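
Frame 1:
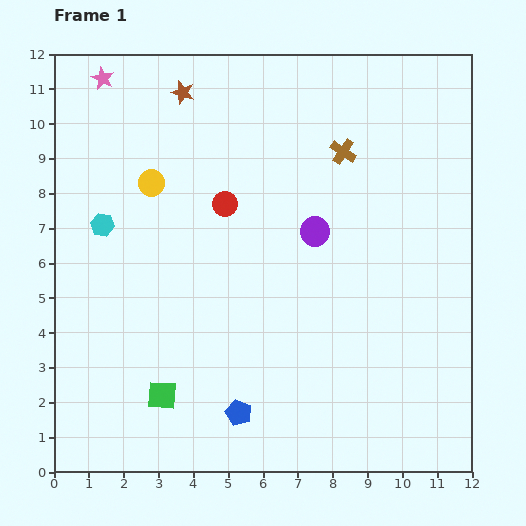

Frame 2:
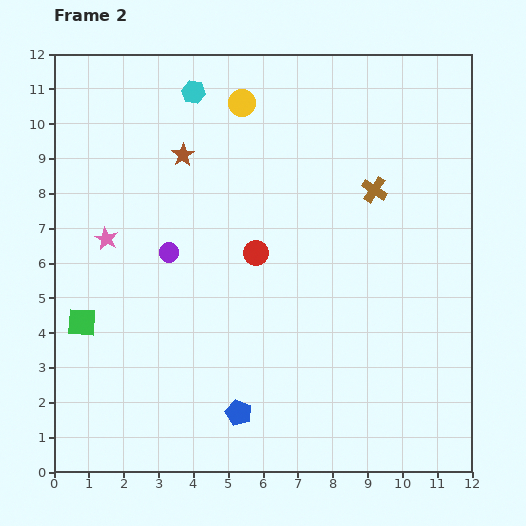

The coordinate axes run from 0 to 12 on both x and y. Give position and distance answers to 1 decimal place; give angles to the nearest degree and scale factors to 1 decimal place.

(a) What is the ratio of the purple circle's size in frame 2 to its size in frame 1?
0.7×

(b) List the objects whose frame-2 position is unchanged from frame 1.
the blue pentagon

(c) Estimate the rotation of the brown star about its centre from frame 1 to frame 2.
22° clockwise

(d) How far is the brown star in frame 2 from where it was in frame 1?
1.8

The brown star moved from (3.7, 10.9) to (3.7, 9.1), a distance of √(0.0² + 1.8²) ≈ 1.8.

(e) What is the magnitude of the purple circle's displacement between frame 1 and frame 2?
4.2

The purple circle moved from (7.5, 6.9) to (3.3, 6.3), a distance of √(4.2² + 0.6²) ≈ 4.2.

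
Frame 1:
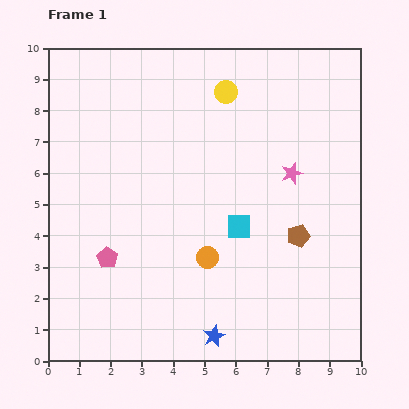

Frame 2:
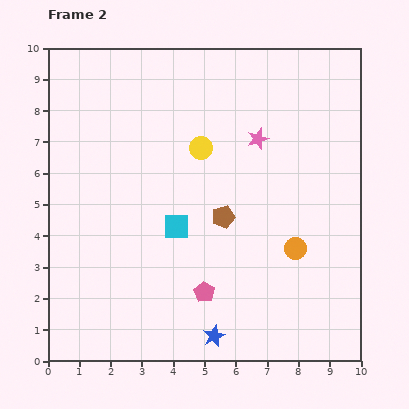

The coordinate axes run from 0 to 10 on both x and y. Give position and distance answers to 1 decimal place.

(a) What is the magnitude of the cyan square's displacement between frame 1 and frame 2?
2.0

The cyan square moved from (6.1, 4.3) to (4.1, 4.3), a distance of √(2.0² + 0.0²) ≈ 2.0.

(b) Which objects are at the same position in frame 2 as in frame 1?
the blue star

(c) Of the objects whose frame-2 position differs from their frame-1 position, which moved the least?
the pink star

(moved 1.6)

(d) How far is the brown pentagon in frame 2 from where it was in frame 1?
2.5

The brown pentagon moved from (8.0, 4.0) to (5.6, 4.6), a distance of √(2.4² + 0.6²) ≈ 2.5.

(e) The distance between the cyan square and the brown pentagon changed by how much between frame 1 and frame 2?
-0.4

Distance in frame 1: 1.9. Distance in frame 2: 1.5.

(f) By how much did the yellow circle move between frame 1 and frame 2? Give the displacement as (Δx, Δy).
(-0.8, -1.8)

The yellow circle was at (5.7, 8.6) in frame 1 and (4.9, 6.8) in frame 2.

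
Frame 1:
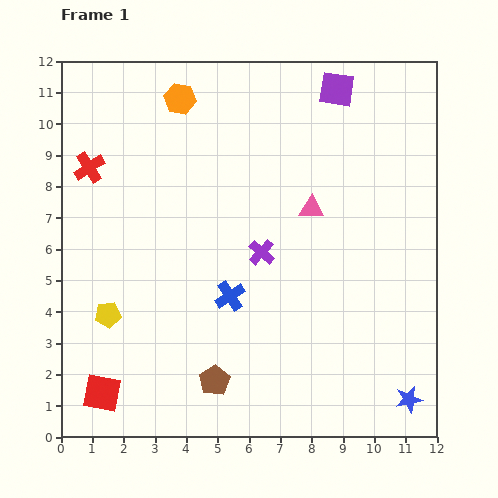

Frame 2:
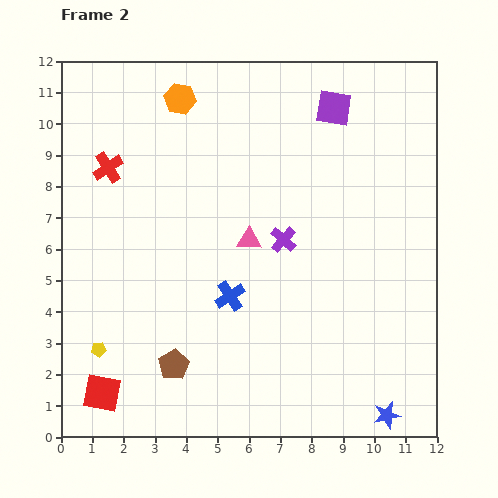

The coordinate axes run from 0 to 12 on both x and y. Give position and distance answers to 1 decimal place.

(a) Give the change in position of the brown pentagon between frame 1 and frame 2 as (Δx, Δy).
(-1.3, 0.5)

The brown pentagon was at (4.9, 1.8) in frame 1 and (3.6, 2.3) in frame 2.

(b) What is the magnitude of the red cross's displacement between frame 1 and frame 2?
0.6

The red cross moved from (0.9, 8.6) to (1.5, 8.6), a distance of √(0.6² + 0.0²) ≈ 0.6.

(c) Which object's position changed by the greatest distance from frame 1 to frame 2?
the pink triangle

(moved 2.2; next 1.4)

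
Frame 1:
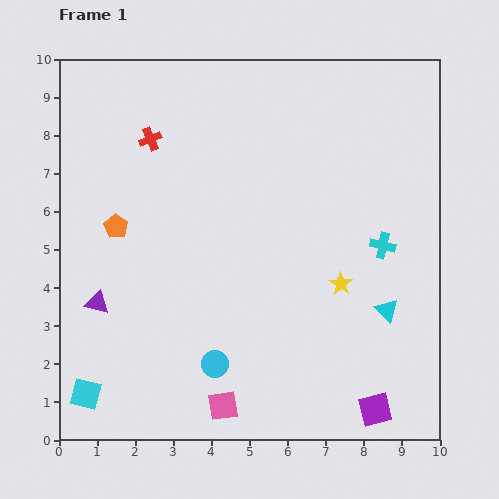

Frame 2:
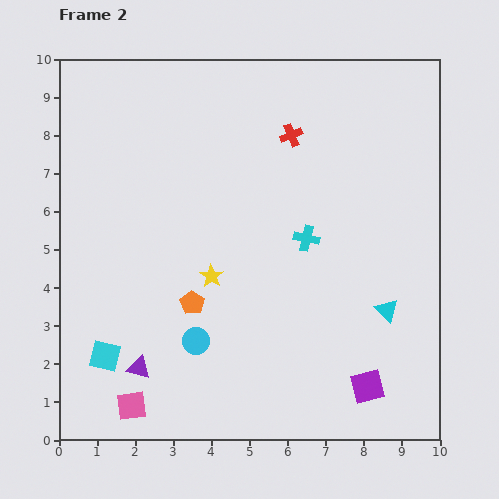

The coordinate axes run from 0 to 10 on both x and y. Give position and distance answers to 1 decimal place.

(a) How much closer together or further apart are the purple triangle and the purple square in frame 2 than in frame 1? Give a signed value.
-1.8

Distance in frame 1: 7.8. Distance in frame 2: 6.0.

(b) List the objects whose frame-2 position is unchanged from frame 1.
the cyan triangle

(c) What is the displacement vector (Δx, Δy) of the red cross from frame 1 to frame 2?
(3.7, 0.1)

The red cross was at (2.4, 7.9) in frame 1 and (6.1, 8.0) in frame 2.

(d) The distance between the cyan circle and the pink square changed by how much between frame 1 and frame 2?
+1.3

Distance in frame 1: 1.1. Distance in frame 2: 2.4.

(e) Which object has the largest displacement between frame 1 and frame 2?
the red cross

(moved 3.7; next 3.4)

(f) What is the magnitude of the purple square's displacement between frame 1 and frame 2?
0.6

The purple square moved from (8.3, 0.8) to (8.1, 1.4), a distance of √(0.2² + 0.6²) ≈ 0.6.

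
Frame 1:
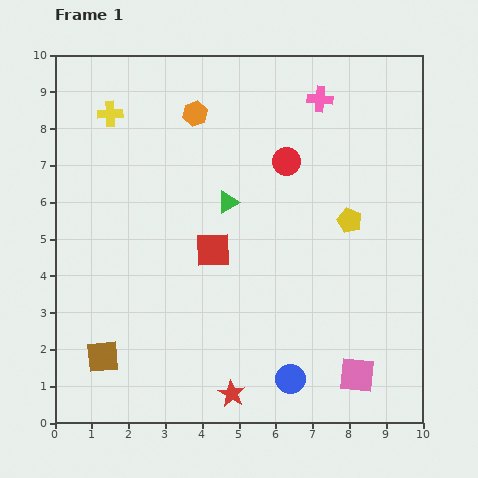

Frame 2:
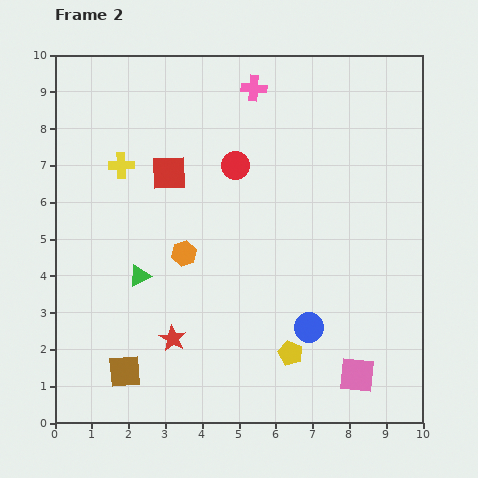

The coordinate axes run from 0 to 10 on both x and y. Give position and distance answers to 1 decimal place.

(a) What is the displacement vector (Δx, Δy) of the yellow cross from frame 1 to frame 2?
(0.3, -1.4)

The yellow cross was at (1.5, 8.4) in frame 1 and (1.8, 7.0) in frame 2.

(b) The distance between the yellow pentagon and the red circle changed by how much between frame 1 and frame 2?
+3.0

Distance in frame 1: 2.3. Distance in frame 2: 5.3.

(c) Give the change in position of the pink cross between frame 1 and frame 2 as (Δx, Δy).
(-1.8, 0.3)

The pink cross was at (7.2, 8.8) in frame 1 and (5.4, 9.1) in frame 2.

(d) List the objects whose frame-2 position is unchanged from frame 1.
the pink square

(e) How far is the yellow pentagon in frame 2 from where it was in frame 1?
3.9

The yellow pentagon moved from (8.0, 5.5) to (6.4, 1.9), a distance of √(1.6² + 3.6²) ≈ 3.9.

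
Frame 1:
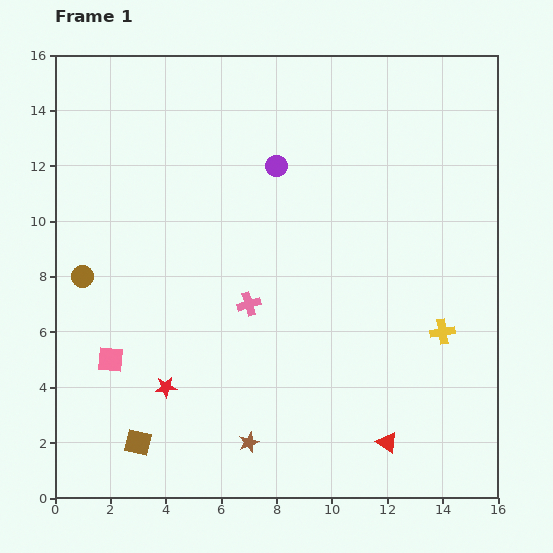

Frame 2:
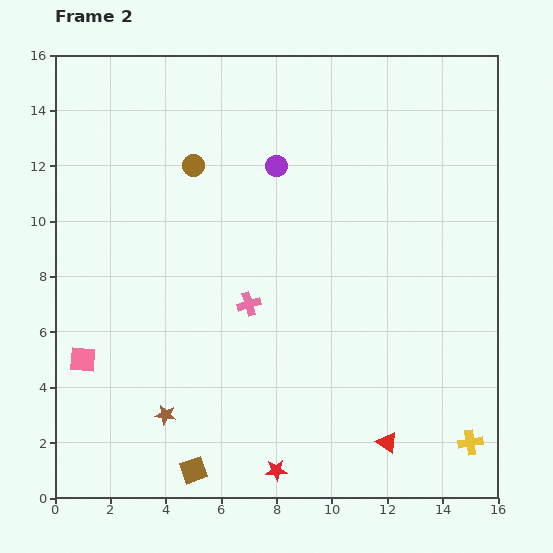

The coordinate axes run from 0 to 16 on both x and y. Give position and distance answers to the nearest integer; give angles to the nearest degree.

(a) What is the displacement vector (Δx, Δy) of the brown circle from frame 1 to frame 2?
(4, 4)

The brown circle was at (1, 8) in frame 1 and (5, 12) in frame 2.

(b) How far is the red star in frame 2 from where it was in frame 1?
5

The red star moved from (4, 4) to (8, 1), a distance of √(4² + 3²) ≈ 5.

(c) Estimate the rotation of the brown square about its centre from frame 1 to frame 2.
33° counter-clockwise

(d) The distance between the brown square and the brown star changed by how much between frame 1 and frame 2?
-2

Distance in frame 1: 4. Distance in frame 2: 2.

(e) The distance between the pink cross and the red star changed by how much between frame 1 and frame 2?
+2

Distance in frame 1: 4. Distance in frame 2: 6.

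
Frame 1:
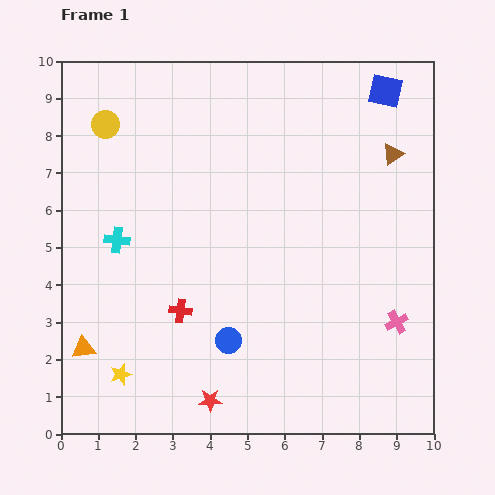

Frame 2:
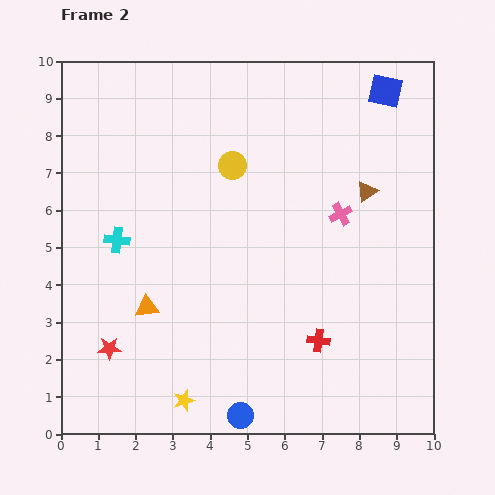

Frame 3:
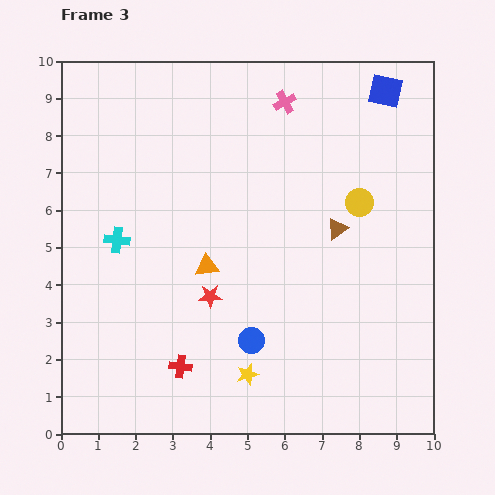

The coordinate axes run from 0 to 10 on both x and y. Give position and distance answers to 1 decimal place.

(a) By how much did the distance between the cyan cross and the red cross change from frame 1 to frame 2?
+3.5

Distance in frame 1: 2.5. Distance in frame 2: 6.0.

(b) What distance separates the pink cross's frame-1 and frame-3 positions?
6.6

The pink cross moved from (9.0, 3.0) to (6.0, 8.9), a distance of √(3.0² + 5.9²) ≈ 6.6.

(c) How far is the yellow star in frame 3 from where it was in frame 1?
3.4

The yellow star moved from (1.6, 1.6) to (5.0, 1.6), a distance of √(3.4² + 0.0²) ≈ 3.4.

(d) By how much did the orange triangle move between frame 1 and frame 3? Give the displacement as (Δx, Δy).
(3.3, 2.2)

The orange triangle was at (0.6, 2.3) in frame 1 and (3.9, 4.5) in frame 3.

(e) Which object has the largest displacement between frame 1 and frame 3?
the yellow circle

(moved 7.1; next 6.6)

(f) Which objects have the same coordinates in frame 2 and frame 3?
the blue square, the cyan cross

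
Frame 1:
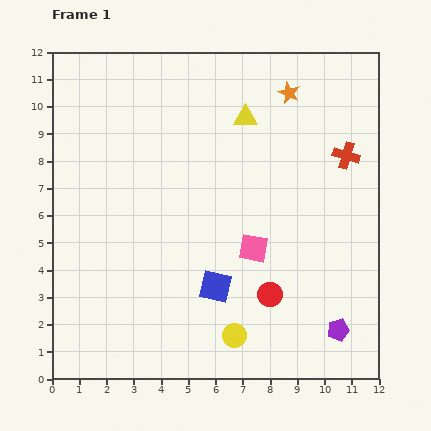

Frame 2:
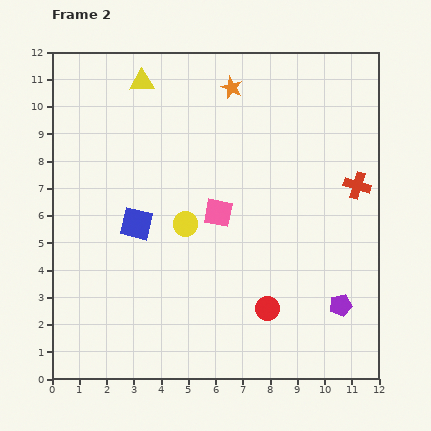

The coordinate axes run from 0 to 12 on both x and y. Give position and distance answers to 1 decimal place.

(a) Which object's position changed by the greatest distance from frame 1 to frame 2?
the yellow circle

(moved 4.5; next 4.0)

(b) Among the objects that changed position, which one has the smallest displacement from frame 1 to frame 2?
the red circle

(moved 0.5)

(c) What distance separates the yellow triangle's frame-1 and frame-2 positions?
4.0

The yellow triangle moved from (7.1, 9.6) to (3.3, 10.9), a distance of √(3.8² + 1.3²) ≈ 4.0.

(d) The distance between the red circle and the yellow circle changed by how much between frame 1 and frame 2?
+2.3

Distance in frame 1: 2.0. Distance in frame 2: 4.3.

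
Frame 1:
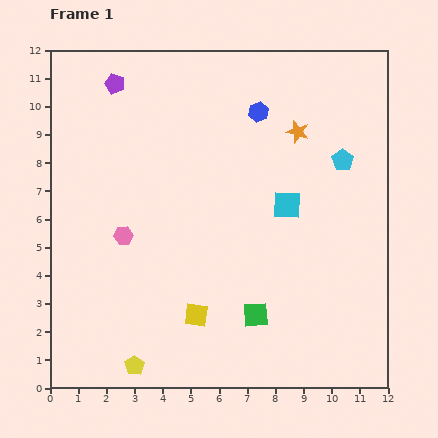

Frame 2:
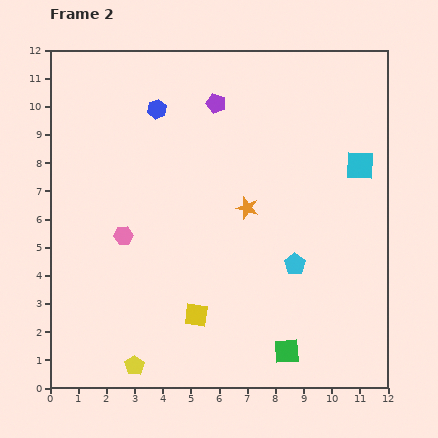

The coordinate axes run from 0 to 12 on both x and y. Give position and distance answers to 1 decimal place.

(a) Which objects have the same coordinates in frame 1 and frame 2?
the pink hexagon, the yellow square, the yellow pentagon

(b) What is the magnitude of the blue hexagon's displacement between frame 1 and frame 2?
3.6

The blue hexagon moved from (7.4, 9.8) to (3.8, 9.9), a distance of √(3.6² + 0.1²) ≈ 3.6.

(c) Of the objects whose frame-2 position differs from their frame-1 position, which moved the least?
the green square

(moved 1.7)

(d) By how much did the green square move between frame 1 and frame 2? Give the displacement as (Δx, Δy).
(1.1, -1.3)

The green square was at (7.3, 2.6) in frame 1 and (8.4, 1.3) in frame 2.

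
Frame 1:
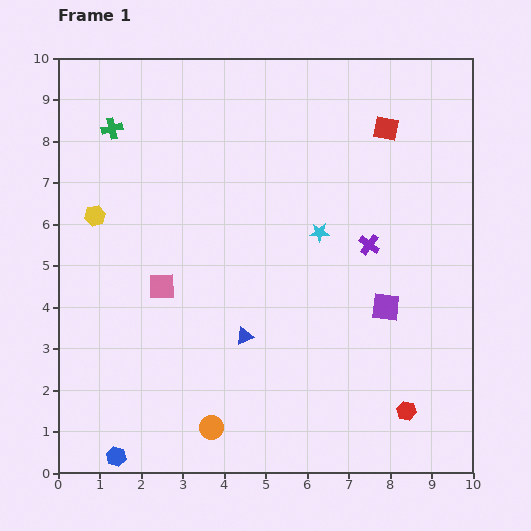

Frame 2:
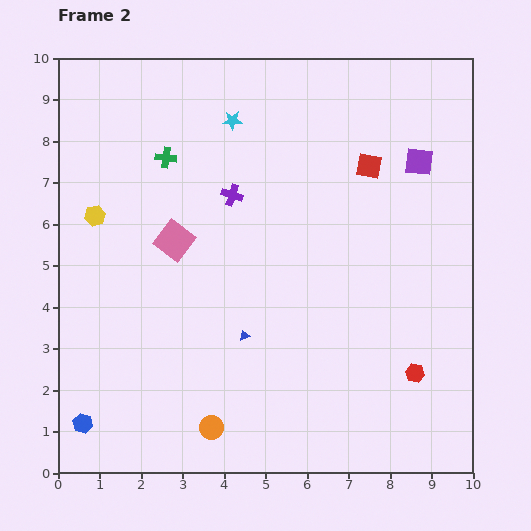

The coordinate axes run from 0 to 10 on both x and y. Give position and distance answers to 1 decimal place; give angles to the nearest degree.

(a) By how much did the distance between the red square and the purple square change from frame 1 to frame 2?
-3.1

Distance in frame 1: 4.3. Distance in frame 2: 1.2.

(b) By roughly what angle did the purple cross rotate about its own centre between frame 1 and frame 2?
18° counter-clockwise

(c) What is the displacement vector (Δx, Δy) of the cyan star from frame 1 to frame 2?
(-2.1, 2.7)

The cyan star was at (6.3, 5.8) in frame 1 and (4.2, 8.5) in frame 2.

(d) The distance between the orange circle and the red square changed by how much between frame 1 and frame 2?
-0.9

Distance in frame 1: 8.3. Distance in frame 2: 7.4.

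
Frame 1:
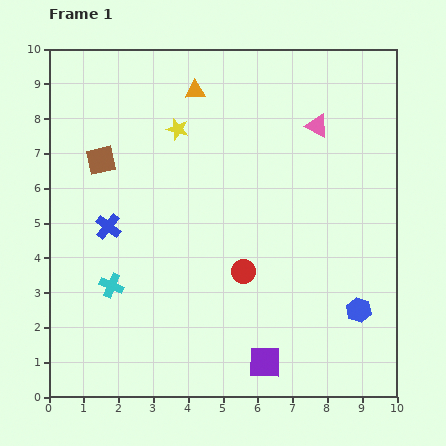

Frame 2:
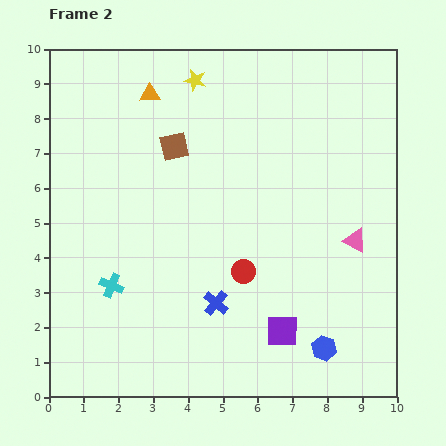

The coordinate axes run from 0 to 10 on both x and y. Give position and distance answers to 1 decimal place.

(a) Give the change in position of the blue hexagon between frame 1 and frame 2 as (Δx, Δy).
(-1.0, -1.1)

The blue hexagon was at (8.9, 2.5) in frame 1 and (7.9, 1.4) in frame 2.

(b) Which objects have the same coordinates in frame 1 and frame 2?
the cyan cross, the red circle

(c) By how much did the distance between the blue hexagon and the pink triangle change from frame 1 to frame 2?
-2.2

Distance in frame 1: 5.4. Distance in frame 2: 3.2.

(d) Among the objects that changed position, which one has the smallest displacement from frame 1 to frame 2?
the purple square

(moved 1.0)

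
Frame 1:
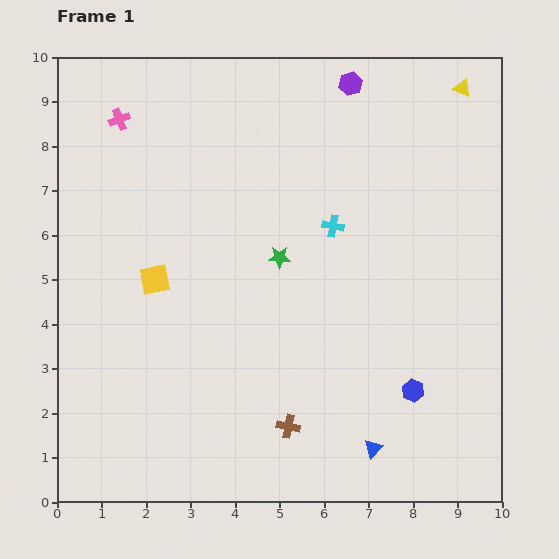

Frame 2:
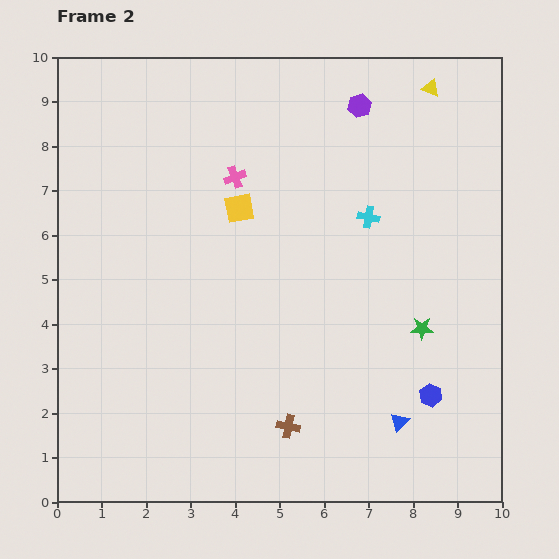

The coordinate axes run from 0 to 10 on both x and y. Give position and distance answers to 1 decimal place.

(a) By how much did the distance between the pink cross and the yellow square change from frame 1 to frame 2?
-3.0

Distance in frame 1: 3.7. Distance in frame 2: 0.7.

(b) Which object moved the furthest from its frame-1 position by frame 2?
the green star

(moved 3.6; next 2.9)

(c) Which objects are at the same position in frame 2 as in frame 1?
the brown cross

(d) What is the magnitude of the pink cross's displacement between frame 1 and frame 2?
2.9

The pink cross moved from (1.4, 8.6) to (4.0, 7.3), a distance of √(2.6² + 1.3²) ≈ 2.9.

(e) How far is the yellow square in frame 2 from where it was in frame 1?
2.5

The yellow square moved from (2.2, 5.0) to (4.1, 6.6), a distance of √(1.9² + 1.6²) ≈ 2.5.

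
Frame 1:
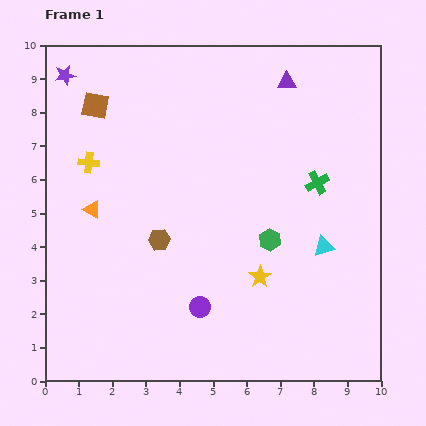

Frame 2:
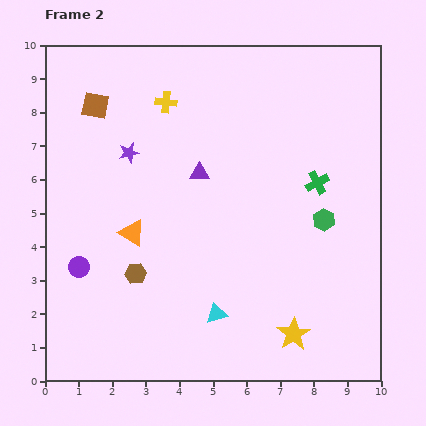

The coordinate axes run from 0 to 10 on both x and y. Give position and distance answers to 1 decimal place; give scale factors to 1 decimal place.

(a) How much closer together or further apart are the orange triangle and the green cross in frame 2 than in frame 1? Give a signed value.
-1.0

Distance in frame 1: 6.7. Distance in frame 2: 5.7.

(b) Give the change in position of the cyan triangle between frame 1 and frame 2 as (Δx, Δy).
(-3.2, -2.0)

The cyan triangle was at (8.3, 4.0) in frame 1 and (5.1, 2.0) in frame 2.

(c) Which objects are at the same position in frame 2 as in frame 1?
the brown square, the green cross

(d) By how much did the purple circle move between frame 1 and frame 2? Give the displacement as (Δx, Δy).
(-3.6, 1.2)

The purple circle was at (4.6, 2.2) in frame 1 and (1.0, 3.4) in frame 2.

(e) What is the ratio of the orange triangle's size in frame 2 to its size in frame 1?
1.5×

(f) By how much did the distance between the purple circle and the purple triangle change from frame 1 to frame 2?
-2.6

Distance in frame 1: 7.2. Distance in frame 2: 4.6.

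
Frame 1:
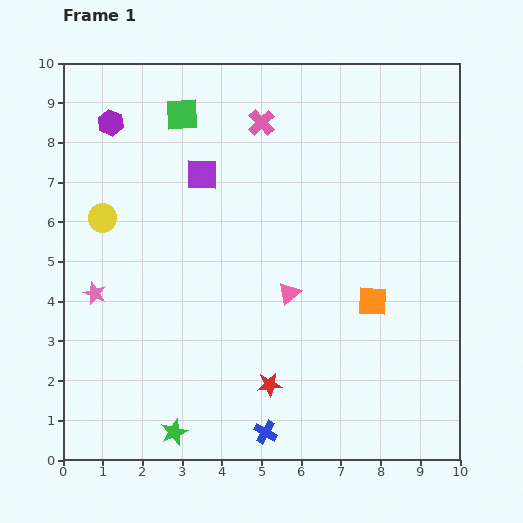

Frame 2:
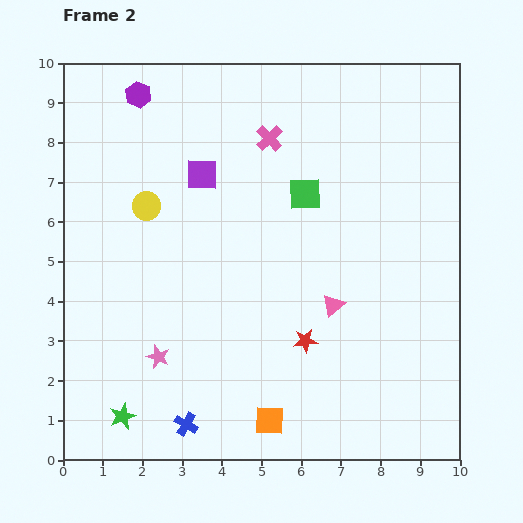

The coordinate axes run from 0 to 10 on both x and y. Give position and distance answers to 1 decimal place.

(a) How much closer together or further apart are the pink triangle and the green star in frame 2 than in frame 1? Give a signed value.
+1.5

Distance in frame 1: 4.5. Distance in frame 2: 6.0.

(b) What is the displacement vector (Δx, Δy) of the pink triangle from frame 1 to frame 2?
(1.1, -0.3)

The pink triangle was at (5.7, 4.2) in frame 1 and (6.8, 3.9) in frame 2.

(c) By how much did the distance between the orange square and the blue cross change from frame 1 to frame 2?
-2.2

Distance in frame 1: 4.3. Distance in frame 2: 2.1.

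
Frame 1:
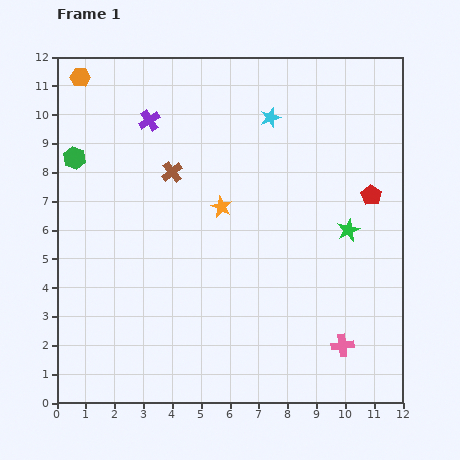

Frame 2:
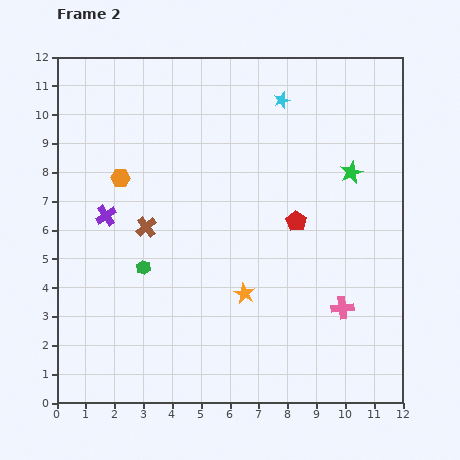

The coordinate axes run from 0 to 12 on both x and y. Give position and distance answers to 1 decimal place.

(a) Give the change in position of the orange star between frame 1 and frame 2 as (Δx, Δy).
(0.8, -3.0)

The orange star was at (5.7, 6.8) in frame 1 and (6.5, 3.8) in frame 2.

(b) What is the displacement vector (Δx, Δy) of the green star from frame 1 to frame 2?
(0.1, 2.0)

The green star was at (10.1, 6.0) in frame 1 and (10.2, 8.0) in frame 2.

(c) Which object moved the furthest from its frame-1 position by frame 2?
the green hexagon

(moved 4.5; next 3.8)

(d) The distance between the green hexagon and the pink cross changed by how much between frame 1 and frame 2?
-4.3

Distance in frame 1: 11.3. Distance in frame 2: 7.0.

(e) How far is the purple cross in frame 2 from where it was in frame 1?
3.6

The purple cross moved from (3.2, 9.8) to (1.7, 6.5), a distance of √(1.5² + 3.3²) ≈ 3.6.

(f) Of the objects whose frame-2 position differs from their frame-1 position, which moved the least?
the cyan star

(moved 0.7)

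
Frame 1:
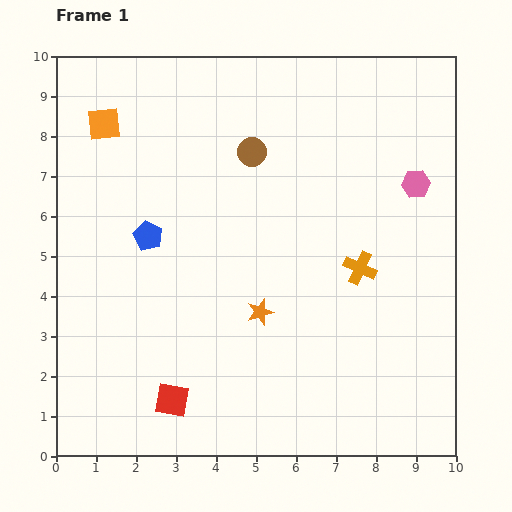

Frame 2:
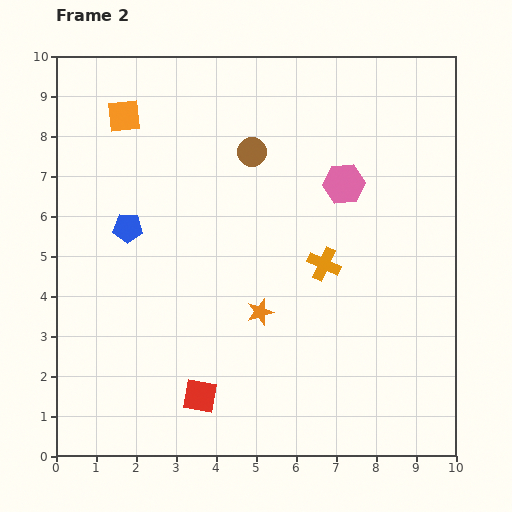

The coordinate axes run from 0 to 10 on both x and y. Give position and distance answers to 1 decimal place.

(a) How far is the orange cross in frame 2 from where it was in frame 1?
0.9

The orange cross moved from (7.6, 4.7) to (6.7, 4.8), a distance of √(0.9² + 0.1²) ≈ 0.9.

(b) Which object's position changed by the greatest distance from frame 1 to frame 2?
the pink hexagon

(moved 1.8; next 0.9)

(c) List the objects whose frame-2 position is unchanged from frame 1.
the orange star, the brown circle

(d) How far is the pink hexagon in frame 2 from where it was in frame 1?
1.8

The pink hexagon moved from (9.0, 6.8) to (7.2, 6.8), a distance of √(1.8² + 0.0²) ≈ 1.8.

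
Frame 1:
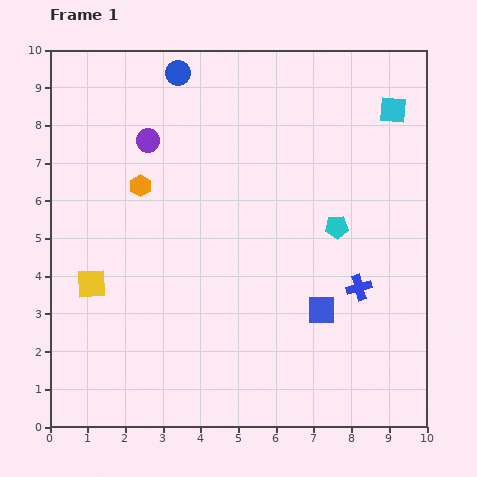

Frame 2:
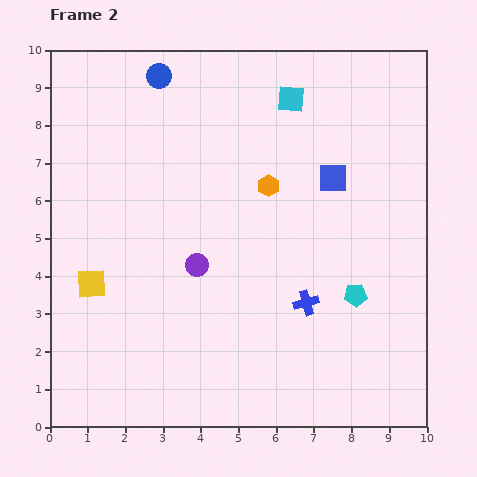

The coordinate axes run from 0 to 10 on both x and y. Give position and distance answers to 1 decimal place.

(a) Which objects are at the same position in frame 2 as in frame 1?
the yellow square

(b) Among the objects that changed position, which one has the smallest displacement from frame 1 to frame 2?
the blue circle

(moved 0.5)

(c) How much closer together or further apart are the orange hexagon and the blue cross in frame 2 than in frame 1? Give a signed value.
-3.1

Distance in frame 1: 6.4. Distance in frame 2: 3.3.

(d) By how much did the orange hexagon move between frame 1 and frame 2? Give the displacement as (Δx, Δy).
(3.4, 0.0)

The orange hexagon was at (2.4, 6.4) in frame 1 and (5.8, 6.4) in frame 2.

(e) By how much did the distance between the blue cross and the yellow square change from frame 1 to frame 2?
-1.4

Distance in frame 1: 7.1. Distance in frame 2: 5.7.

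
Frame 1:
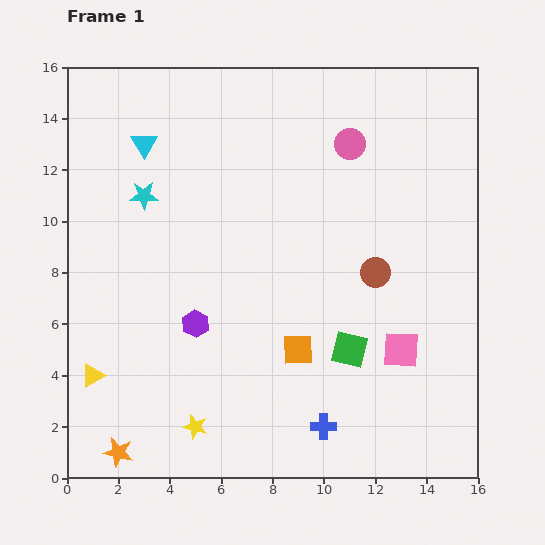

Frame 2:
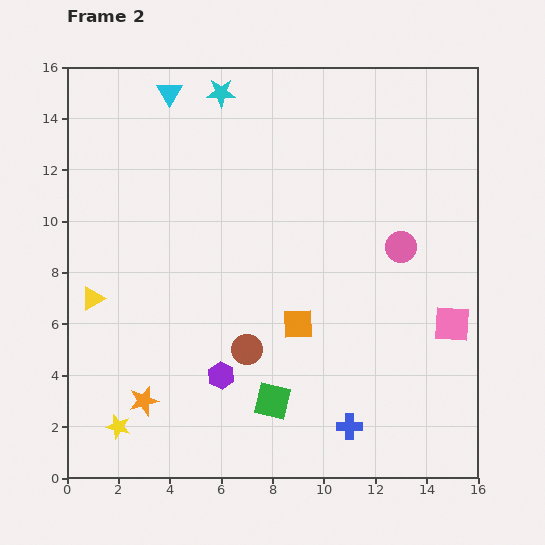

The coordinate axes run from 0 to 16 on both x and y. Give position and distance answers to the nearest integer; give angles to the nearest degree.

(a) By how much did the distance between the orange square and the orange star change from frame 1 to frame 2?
-1

Distance in frame 1: 8. Distance in frame 2: 7.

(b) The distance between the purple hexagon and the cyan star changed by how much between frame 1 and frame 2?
+6

Distance in frame 1: 5. Distance in frame 2: 11.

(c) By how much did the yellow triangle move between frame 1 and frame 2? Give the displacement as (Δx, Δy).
(0, 3)

The yellow triangle was at (1, 4) in frame 1 and (1, 7) in frame 2.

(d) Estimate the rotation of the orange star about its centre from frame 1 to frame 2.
27° counter-clockwise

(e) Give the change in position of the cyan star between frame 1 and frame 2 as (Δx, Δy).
(3, 4)

The cyan star was at (3, 11) in frame 1 and (6, 15) in frame 2.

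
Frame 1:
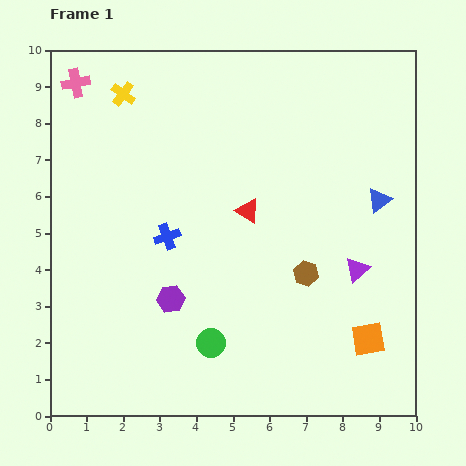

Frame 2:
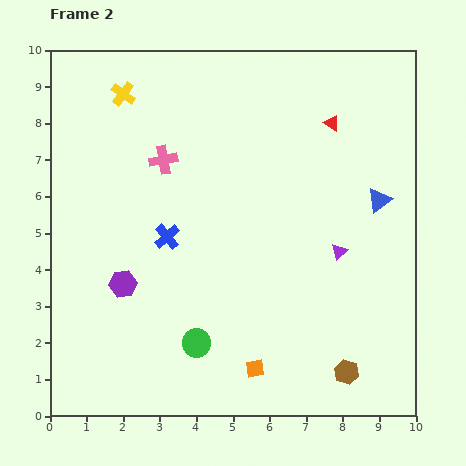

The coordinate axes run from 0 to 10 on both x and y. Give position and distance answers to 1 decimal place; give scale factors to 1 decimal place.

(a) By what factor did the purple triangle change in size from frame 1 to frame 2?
0.6×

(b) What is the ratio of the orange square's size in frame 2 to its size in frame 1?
0.6×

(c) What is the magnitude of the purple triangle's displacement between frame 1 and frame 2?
0.7

The purple triangle moved from (8.4, 4.0) to (7.9, 4.5), a distance of √(0.5² + 0.5²) ≈ 0.7.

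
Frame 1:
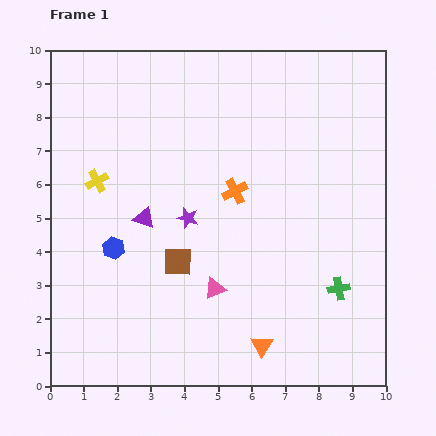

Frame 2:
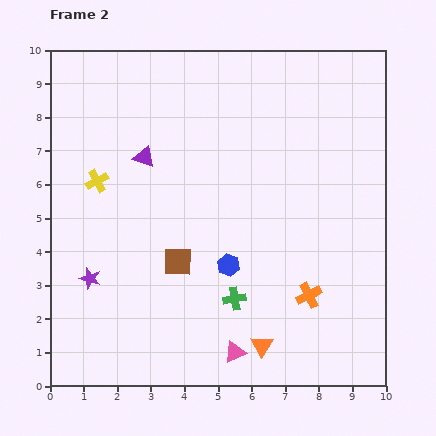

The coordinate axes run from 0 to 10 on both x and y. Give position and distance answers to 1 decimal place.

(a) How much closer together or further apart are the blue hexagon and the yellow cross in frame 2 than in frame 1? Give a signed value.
+2.5

Distance in frame 1: 2.1. Distance in frame 2: 4.6.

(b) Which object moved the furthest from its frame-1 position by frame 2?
the orange cross

(moved 3.8; next 3.4)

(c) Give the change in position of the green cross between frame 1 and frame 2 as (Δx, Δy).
(-3.1, -0.3)

The green cross was at (8.6, 2.9) in frame 1 and (5.5, 2.6) in frame 2.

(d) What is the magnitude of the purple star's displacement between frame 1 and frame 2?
3.4

The purple star moved from (4.1, 5.0) to (1.2, 3.2), a distance of √(2.9² + 1.8²) ≈ 3.4.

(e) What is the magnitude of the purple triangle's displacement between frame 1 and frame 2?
1.8

The purple triangle moved from (2.8, 5.0) to (2.8, 6.8), a distance of √(0.0² + 1.8²) ≈ 1.8.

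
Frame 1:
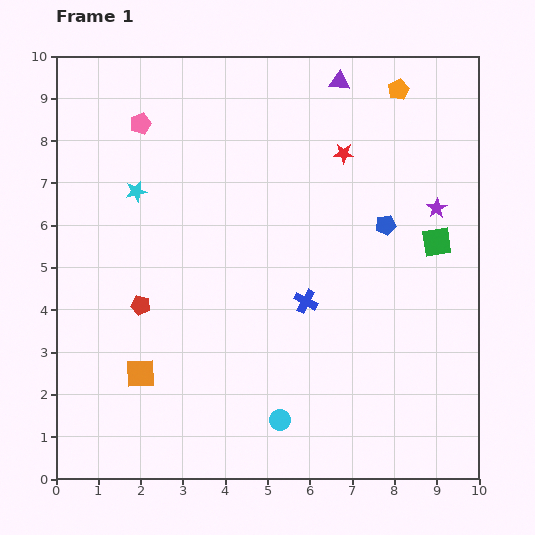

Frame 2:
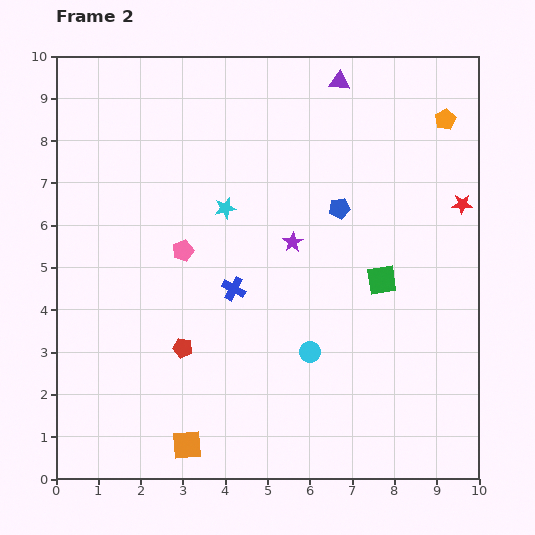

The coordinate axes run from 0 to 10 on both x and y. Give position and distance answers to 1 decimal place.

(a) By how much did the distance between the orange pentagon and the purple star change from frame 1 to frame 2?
+1.7

Distance in frame 1: 2.9. Distance in frame 2: 4.6.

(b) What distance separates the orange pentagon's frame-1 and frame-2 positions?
1.3

The orange pentagon moved from (8.1, 9.2) to (9.2, 8.5), a distance of √(1.1² + 0.7²) ≈ 1.3.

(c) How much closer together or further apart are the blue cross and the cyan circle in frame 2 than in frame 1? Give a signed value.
-0.6

Distance in frame 1: 2.9. Distance in frame 2: 2.3.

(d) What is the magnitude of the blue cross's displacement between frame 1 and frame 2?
1.7

The blue cross moved from (5.9, 4.2) to (4.2, 4.5), a distance of √(1.7² + 0.3²) ≈ 1.7.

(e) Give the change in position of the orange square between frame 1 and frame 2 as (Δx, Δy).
(1.1, -1.7)

The orange square was at (2.0, 2.5) in frame 1 and (3.1, 0.8) in frame 2.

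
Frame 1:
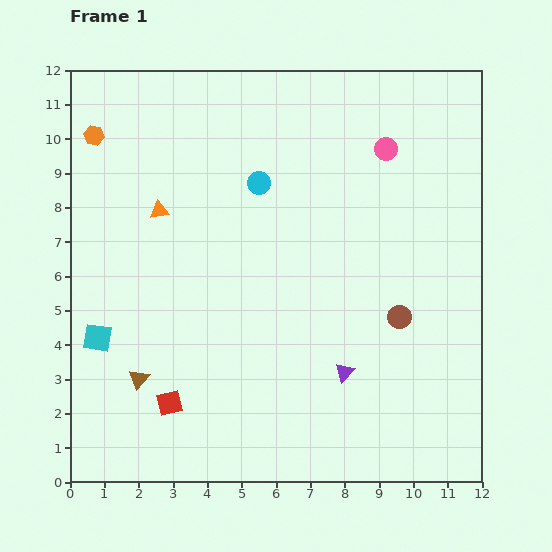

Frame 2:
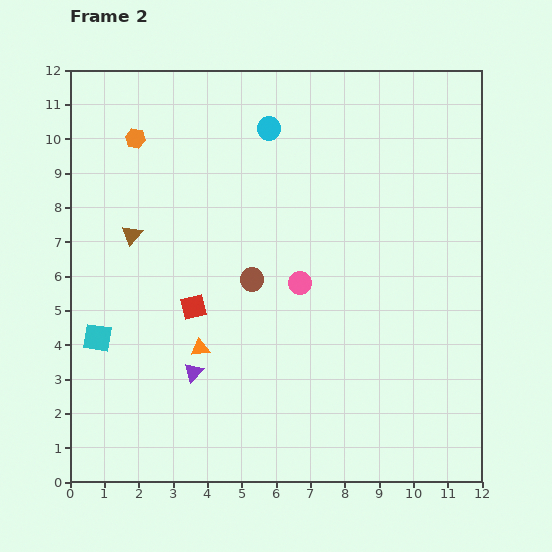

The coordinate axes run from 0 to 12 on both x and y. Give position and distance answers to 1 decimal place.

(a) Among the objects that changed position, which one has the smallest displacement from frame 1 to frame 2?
the orange hexagon

(moved 1.2)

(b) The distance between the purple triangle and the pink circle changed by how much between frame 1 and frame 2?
-2.6

Distance in frame 1: 6.6. Distance in frame 2: 4.0.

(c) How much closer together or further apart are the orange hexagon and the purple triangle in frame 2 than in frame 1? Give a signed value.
-3.0

Distance in frame 1: 10.0. Distance in frame 2: 7.0.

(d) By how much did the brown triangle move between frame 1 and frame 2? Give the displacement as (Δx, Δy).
(-0.2, 4.2)

The brown triangle was at (2.0, 3.0) in frame 1 and (1.8, 7.2) in frame 2.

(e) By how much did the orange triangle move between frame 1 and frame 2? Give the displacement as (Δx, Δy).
(1.2, -4.0)

The orange triangle was at (2.6, 7.9) in frame 1 and (3.8, 3.9) in frame 2.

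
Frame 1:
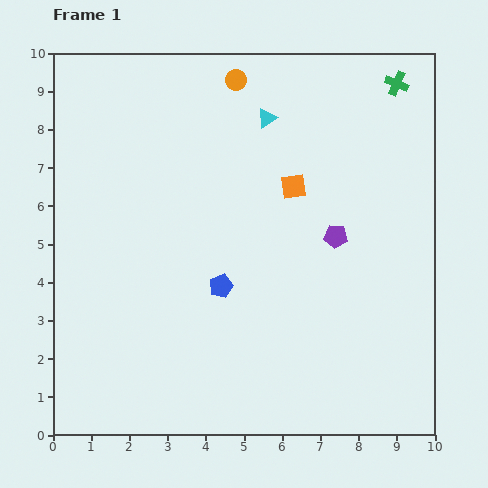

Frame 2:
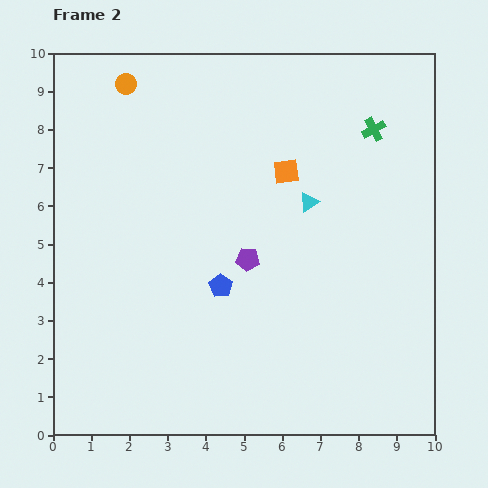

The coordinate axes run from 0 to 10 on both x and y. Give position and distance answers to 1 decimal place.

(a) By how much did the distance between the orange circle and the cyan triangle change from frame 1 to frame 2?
+4.4

Distance in frame 1: 1.3. Distance in frame 2: 5.7.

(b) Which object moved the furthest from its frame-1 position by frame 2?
the orange circle

(moved 2.9; next 2.5)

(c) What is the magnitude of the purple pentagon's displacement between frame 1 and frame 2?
2.4

The purple pentagon moved from (7.4, 5.2) to (5.1, 4.6), a distance of √(2.3² + 0.6²) ≈ 2.4.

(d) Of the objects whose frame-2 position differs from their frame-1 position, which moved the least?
the orange square

(moved 0.4)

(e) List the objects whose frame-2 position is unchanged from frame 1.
the blue pentagon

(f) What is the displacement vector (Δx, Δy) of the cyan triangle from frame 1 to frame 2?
(1.1, -2.2)

The cyan triangle was at (5.6, 8.3) in frame 1 and (6.7, 6.1) in frame 2.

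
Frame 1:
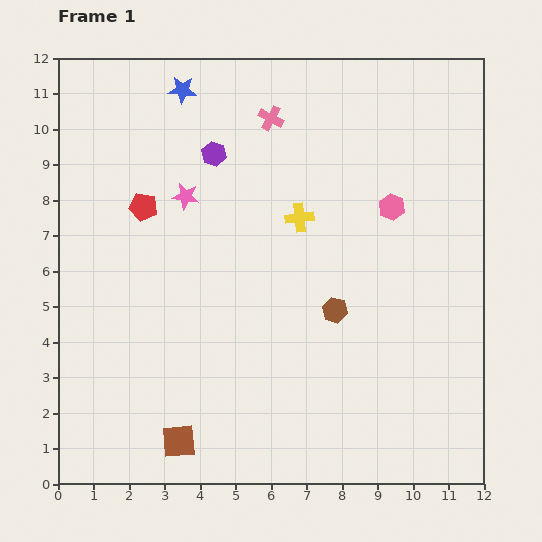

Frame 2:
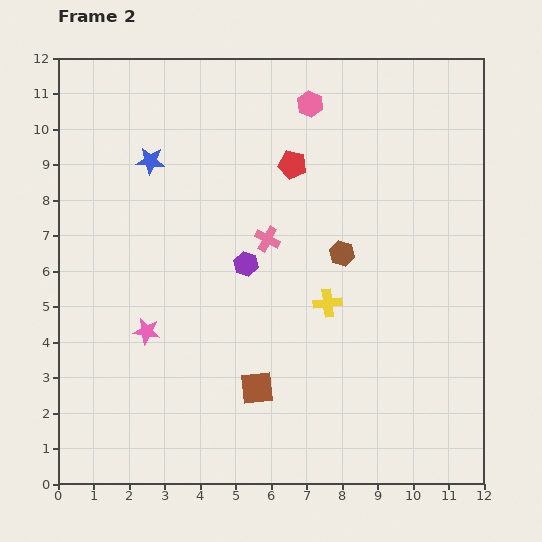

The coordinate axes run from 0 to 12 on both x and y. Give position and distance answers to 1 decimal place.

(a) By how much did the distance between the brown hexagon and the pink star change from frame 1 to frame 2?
+0.6

Distance in frame 1: 5.3. Distance in frame 2: 5.9.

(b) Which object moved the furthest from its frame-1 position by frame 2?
the red pentagon

(moved 4.4; next 4.0)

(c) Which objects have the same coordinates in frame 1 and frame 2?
none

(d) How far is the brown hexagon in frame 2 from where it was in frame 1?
1.6

The brown hexagon moved from (7.8, 4.9) to (8.0, 6.5), a distance of √(0.2² + 1.6²) ≈ 1.6.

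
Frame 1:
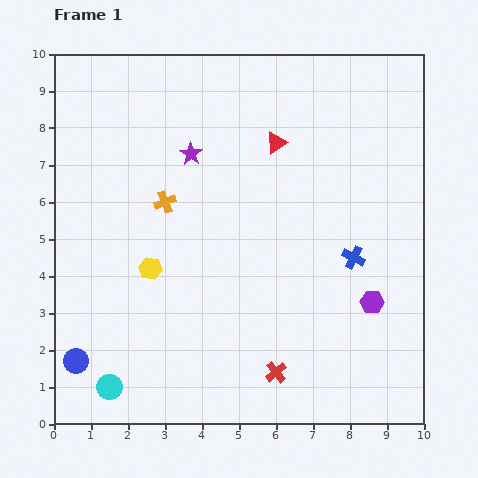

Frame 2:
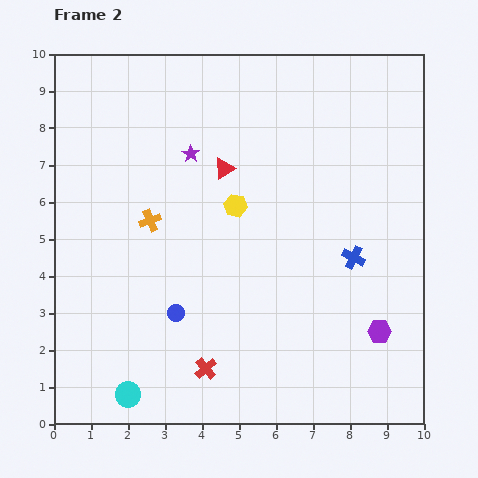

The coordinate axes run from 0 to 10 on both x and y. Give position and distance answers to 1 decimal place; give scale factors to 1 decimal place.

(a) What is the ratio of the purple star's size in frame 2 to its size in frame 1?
0.8×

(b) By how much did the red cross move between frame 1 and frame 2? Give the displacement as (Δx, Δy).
(-1.9, 0.1)

The red cross was at (6.0, 1.4) in frame 1 and (4.1, 1.5) in frame 2.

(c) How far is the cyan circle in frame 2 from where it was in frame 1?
0.5

The cyan circle moved from (1.5, 1.0) to (2.0, 0.8), a distance of √(0.5² + 0.2²) ≈ 0.5.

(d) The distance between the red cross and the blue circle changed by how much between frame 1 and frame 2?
-3.7

Distance in frame 1: 5.4. Distance in frame 2: 1.7.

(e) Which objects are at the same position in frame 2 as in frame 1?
the blue cross, the purple star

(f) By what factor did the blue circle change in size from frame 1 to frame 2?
0.7×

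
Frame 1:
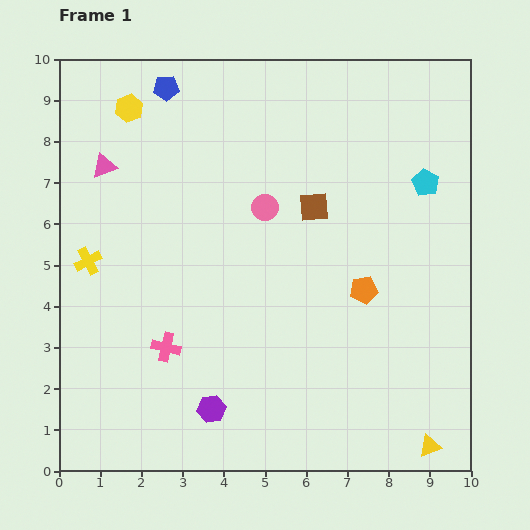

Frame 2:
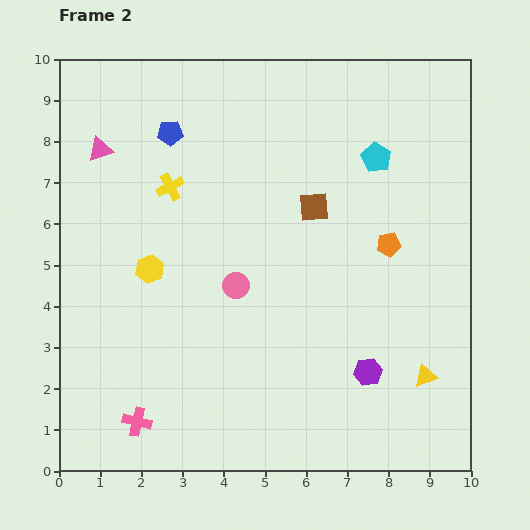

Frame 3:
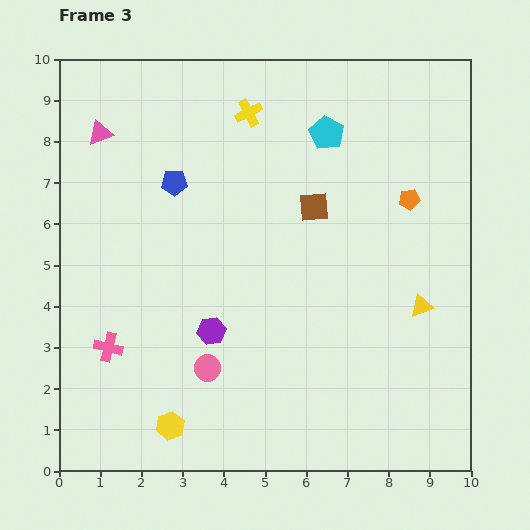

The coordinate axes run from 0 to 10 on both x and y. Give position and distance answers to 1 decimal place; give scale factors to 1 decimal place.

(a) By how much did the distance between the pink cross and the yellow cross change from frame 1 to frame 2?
+3.0

Distance in frame 1: 2.8. Distance in frame 2: 5.8.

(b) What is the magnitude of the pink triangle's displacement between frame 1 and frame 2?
0.4

The pink triangle moved from (1.1, 7.4) to (1.0, 7.8), a distance of √(0.1² + 0.4²) ≈ 0.4.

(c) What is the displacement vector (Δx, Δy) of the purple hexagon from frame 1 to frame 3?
(0.0, 1.9)

The purple hexagon was at (3.7, 1.5) in frame 1 and (3.7, 3.4) in frame 3.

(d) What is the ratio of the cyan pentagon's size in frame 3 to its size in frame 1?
1.3×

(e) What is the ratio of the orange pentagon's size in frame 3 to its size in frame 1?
0.8×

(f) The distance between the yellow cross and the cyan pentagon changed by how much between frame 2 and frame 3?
-3.0

Distance in frame 2: 5.0. Distance in frame 3: 2.0.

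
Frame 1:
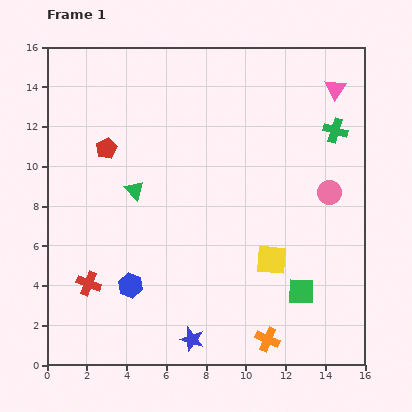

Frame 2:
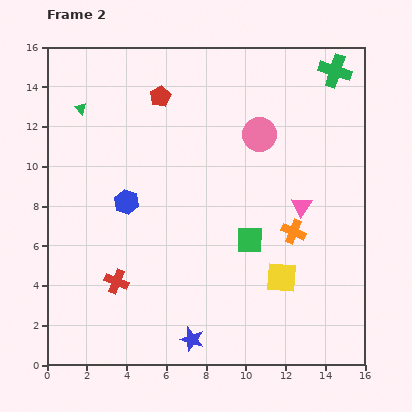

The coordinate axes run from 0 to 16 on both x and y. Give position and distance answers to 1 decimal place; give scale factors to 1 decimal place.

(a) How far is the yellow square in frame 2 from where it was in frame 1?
1.0

The yellow square moved from (11.3, 5.3) to (11.8, 4.4), a distance of √(0.5² + 0.9²) ≈ 1.0.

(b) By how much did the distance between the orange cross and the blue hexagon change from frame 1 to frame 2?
+1.1

Distance in frame 1: 7.4. Distance in frame 2: 8.5.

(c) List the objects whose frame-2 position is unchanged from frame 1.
the blue star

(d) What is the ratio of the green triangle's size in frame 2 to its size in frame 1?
0.6×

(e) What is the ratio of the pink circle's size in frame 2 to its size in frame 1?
1.4×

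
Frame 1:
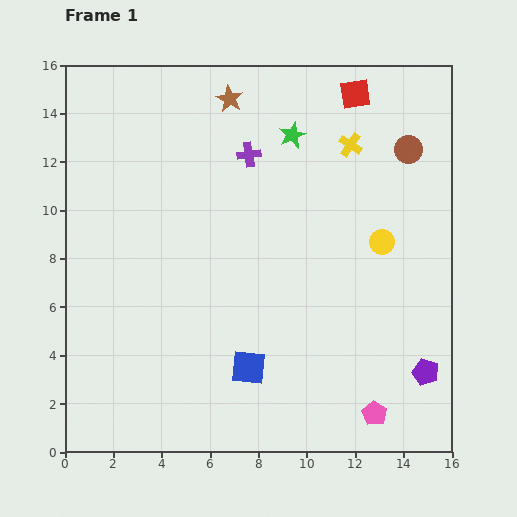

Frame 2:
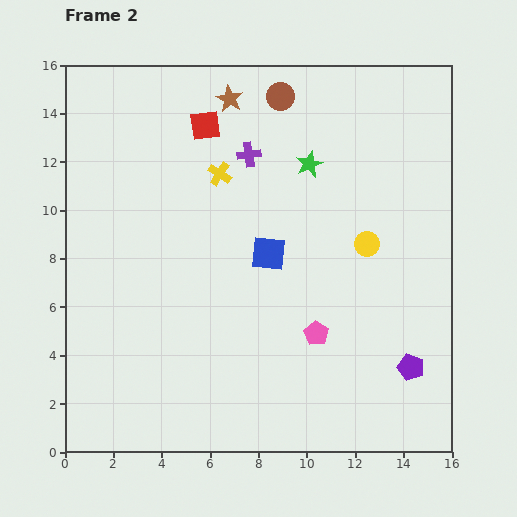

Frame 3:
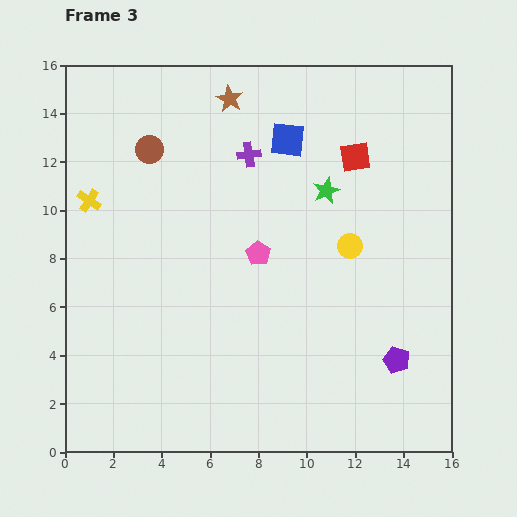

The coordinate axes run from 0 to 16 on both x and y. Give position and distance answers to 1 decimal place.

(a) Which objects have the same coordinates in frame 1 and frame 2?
the brown star, the purple cross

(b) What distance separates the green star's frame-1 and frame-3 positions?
2.7

The green star moved from (9.4, 13.1) to (10.8, 10.8), a distance of √(1.4² + 2.3²) ≈ 2.7.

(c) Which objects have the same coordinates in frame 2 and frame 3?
the brown star, the purple cross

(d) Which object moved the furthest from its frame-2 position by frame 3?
the red square

(moved 6.3; next 5.8)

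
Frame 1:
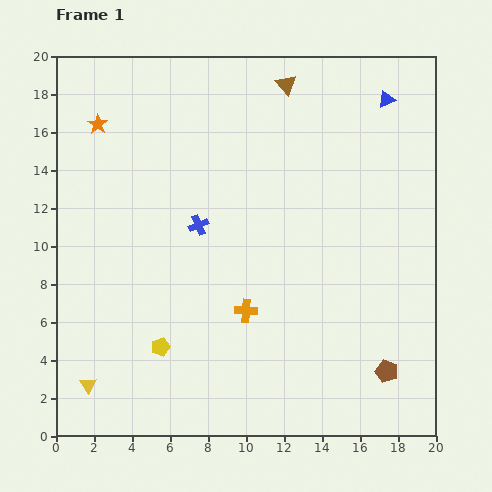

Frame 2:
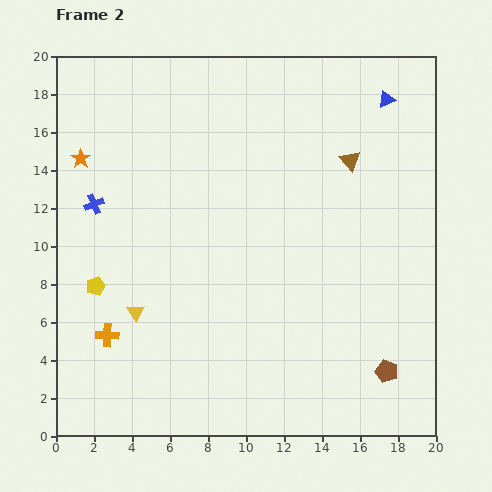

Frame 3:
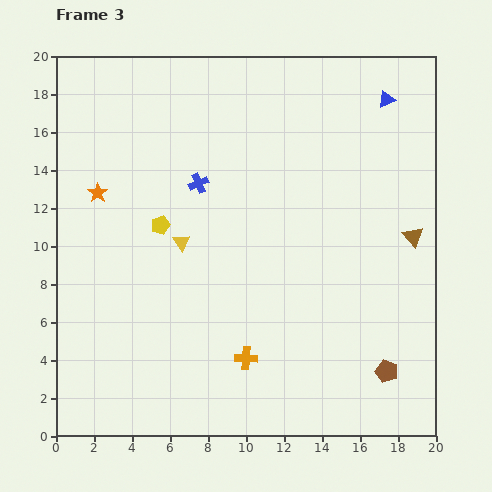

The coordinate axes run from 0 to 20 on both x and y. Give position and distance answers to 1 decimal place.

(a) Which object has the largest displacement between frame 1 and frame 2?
the orange cross

(moved 7.4; next 5.6)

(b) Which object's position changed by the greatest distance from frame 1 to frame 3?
the brown triangle

(moved 10.4; next 9.0)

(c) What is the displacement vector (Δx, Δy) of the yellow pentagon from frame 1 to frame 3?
(0.0, 6.4)

The yellow pentagon was at (5.5, 4.7) in frame 1 and (5.5, 11.1) in frame 3.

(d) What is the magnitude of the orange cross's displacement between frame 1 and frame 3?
2.5

The orange cross moved from (10.0, 6.6) to (10.0, 4.1), a distance of √(0.0² + 2.5²) ≈ 2.5.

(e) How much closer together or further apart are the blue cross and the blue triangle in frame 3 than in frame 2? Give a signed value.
-5.6

Distance in frame 2: 16.4. Distance in frame 3: 10.8.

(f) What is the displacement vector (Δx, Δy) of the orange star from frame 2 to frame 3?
(0.9, -1.8)

The orange star was at (1.3, 14.6) in frame 2 and (2.2, 12.8) in frame 3.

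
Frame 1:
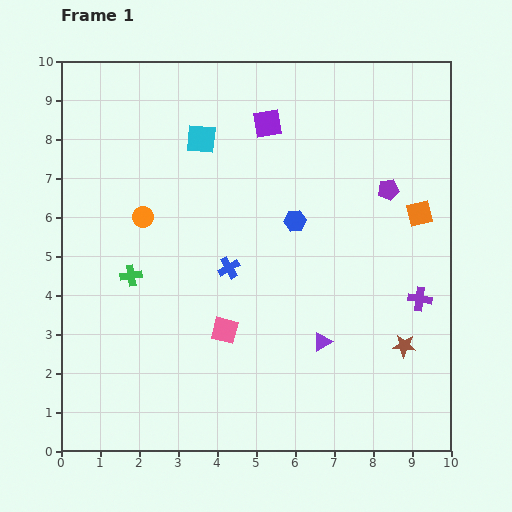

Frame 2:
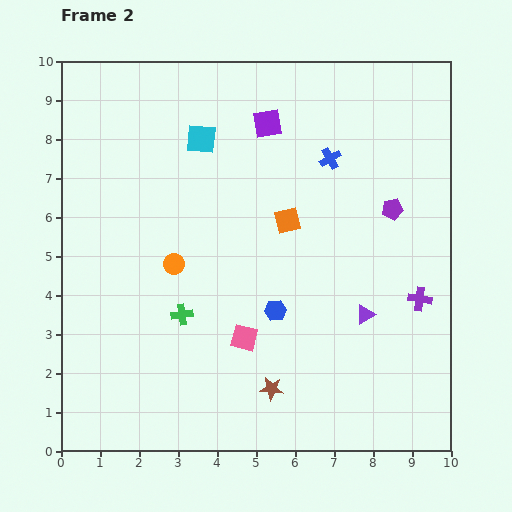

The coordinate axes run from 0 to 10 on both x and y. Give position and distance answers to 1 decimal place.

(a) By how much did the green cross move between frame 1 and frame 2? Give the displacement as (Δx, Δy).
(1.3, -1.0)

The green cross was at (1.8, 4.5) in frame 1 and (3.1, 3.5) in frame 2.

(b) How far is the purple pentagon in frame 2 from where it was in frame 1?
0.5

The purple pentagon moved from (8.4, 6.7) to (8.5, 6.2), a distance of √(0.1² + 0.5²) ≈ 0.5.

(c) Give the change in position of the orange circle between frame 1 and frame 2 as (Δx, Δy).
(0.8, -1.2)

The orange circle was at (2.1, 6.0) in frame 1 and (2.9, 4.8) in frame 2.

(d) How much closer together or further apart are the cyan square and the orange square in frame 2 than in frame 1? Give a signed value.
-2.9

Distance in frame 1: 5.9. Distance in frame 2: 3.0.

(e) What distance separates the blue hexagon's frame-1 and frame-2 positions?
2.4

The blue hexagon moved from (6.0, 5.9) to (5.5, 3.6), a distance of √(0.5² + 2.3²) ≈ 2.4.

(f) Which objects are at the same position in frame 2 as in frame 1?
the purple cross, the cyan square, the purple square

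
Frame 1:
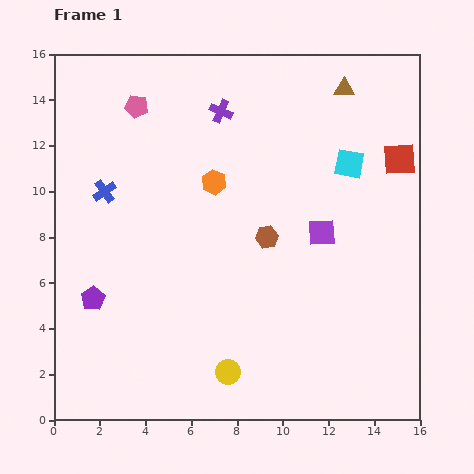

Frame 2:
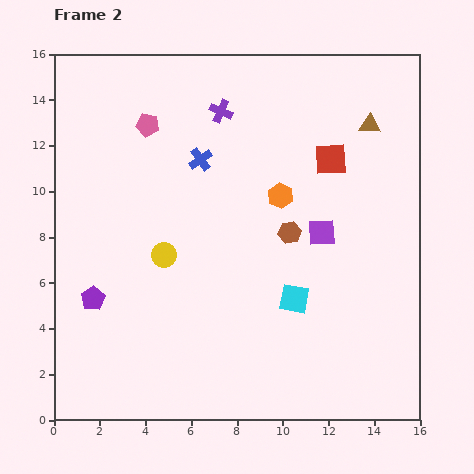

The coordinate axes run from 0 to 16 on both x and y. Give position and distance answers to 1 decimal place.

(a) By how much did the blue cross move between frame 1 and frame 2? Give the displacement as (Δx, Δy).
(4.2, 1.4)

The blue cross was at (2.2, 10.0) in frame 1 and (6.4, 11.4) in frame 2.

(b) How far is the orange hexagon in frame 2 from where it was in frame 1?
3.0

The orange hexagon moved from (7.0, 10.4) to (9.9, 9.8), a distance of √(2.9² + 0.6²) ≈ 3.0.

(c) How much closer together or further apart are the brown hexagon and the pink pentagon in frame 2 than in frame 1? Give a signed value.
-0.3

Distance in frame 1: 8.1. Distance in frame 2: 7.8.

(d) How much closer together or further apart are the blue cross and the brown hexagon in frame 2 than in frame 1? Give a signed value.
-2.4

Distance in frame 1: 7.4. Distance in frame 2: 5.0.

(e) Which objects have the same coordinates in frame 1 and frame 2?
the purple square, the purple cross, the purple pentagon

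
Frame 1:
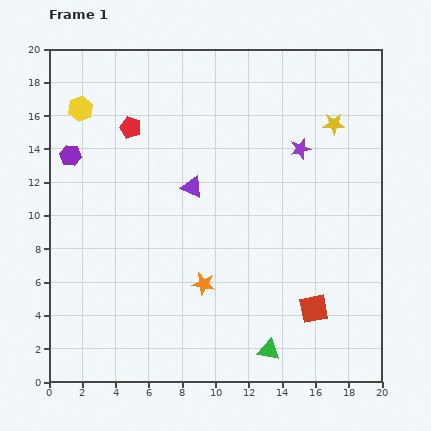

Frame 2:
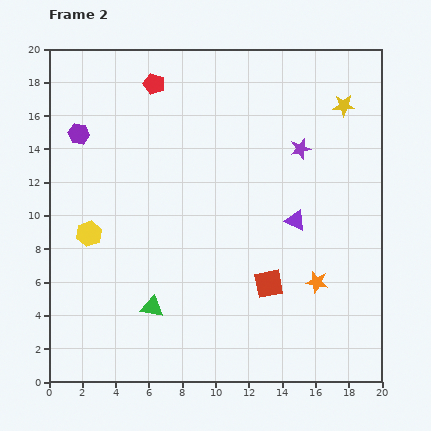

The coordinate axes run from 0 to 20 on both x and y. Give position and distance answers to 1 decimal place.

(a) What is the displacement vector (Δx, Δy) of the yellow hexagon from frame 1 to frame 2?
(0.5, -7.5)

The yellow hexagon was at (1.9, 16.4) in frame 1 and (2.4, 8.9) in frame 2.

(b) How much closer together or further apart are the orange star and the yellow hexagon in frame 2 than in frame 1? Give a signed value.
+1.2

Distance in frame 1: 12.8. Distance in frame 2: 14.0.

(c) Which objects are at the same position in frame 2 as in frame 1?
the purple star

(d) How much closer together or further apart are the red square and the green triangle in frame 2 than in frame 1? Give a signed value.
+3.4

Distance in frame 1: 3.7. Distance in frame 2: 7.1.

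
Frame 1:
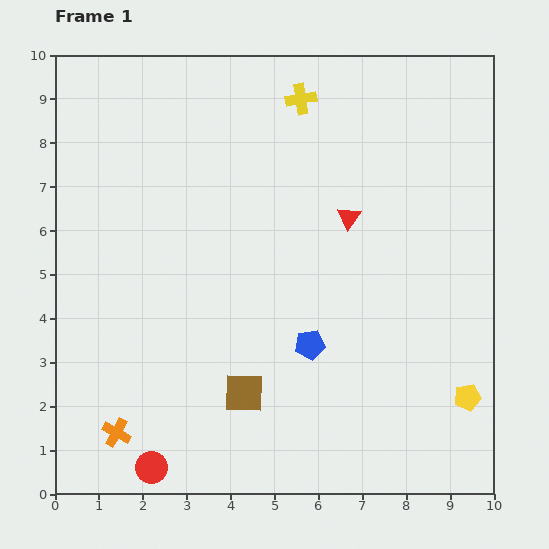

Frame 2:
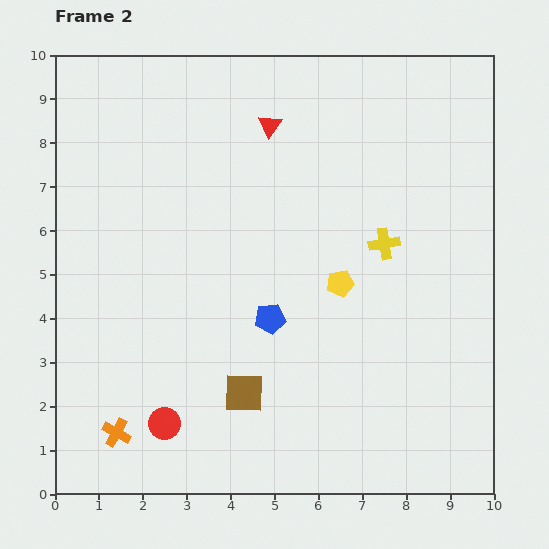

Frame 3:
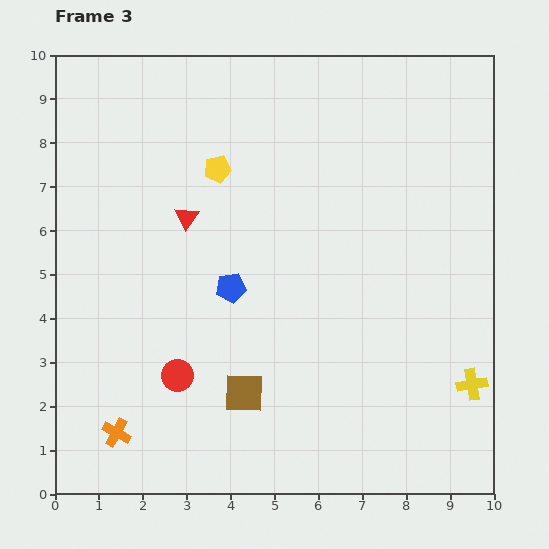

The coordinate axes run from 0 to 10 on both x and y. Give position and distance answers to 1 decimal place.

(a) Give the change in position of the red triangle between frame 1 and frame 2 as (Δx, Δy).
(-1.8, 2.1)

The red triangle was at (6.7, 6.3) in frame 1 and (4.9, 8.4) in frame 2.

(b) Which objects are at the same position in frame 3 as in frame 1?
the orange cross, the brown square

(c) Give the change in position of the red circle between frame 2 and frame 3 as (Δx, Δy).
(0.3, 1.1)

The red circle was at (2.5, 1.6) in frame 2 and (2.8, 2.7) in frame 3.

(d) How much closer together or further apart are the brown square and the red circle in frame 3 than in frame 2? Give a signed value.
-0.3

Distance in frame 2: 1.9. Distance in frame 3: 1.6.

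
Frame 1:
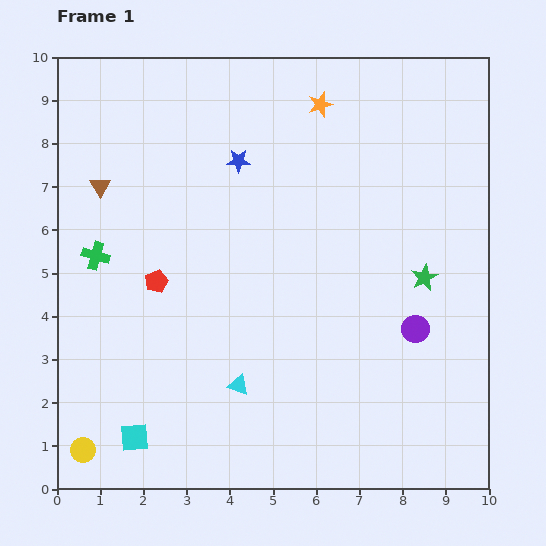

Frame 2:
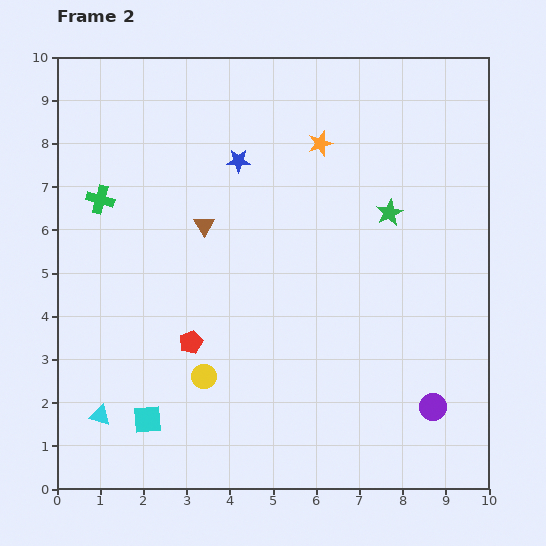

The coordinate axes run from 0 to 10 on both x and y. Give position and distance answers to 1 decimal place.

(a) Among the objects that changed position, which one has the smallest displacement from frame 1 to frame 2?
the cyan square

(moved 0.5)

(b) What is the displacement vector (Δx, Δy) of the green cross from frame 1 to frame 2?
(0.1, 1.3)

The green cross was at (0.9, 5.4) in frame 1 and (1.0, 6.7) in frame 2.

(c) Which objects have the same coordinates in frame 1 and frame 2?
the blue star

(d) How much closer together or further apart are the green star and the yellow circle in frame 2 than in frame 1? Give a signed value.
-3.2

Distance in frame 1: 8.9. Distance in frame 2: 5.7.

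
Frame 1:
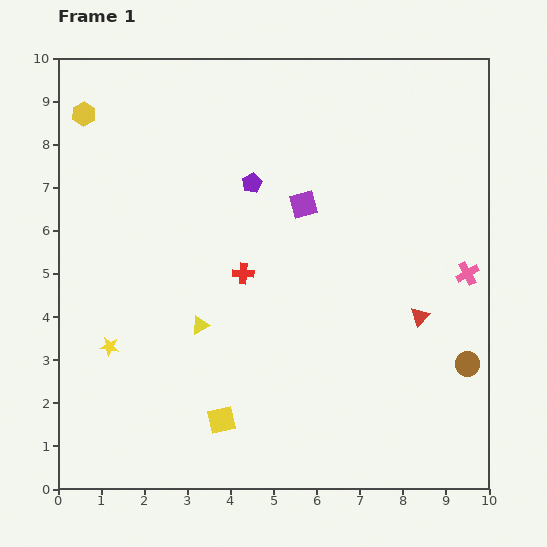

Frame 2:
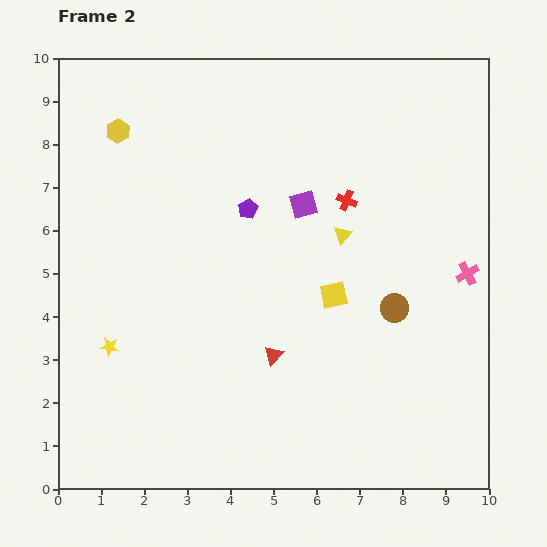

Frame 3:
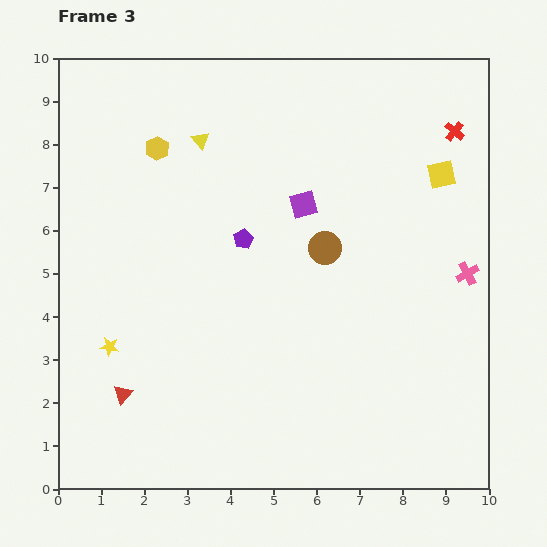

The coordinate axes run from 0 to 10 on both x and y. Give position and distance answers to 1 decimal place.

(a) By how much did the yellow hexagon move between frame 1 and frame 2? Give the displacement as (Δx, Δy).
(0.8, -0.4)

The yellow hexagon was at (0.6, 8.7) in frame 1 and (1.4, 8.3) in frame 2.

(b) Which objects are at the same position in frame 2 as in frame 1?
the yellow star, the purple square, the pink cross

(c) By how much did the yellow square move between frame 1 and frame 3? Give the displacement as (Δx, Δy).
(5.1, 5.7)

The yellow square was at (3.8, 1.6) in frame 1 and (8.9, 7.3) in frame 3.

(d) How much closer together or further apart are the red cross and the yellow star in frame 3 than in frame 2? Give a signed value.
+2.9

Distance in frame 2: 6.5. Distance in frame 3: 9.4.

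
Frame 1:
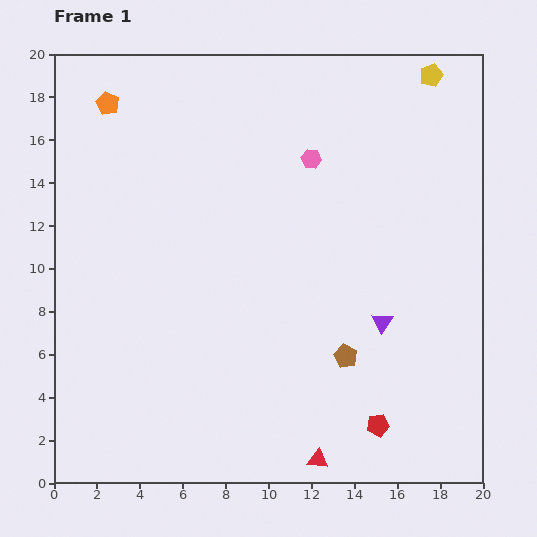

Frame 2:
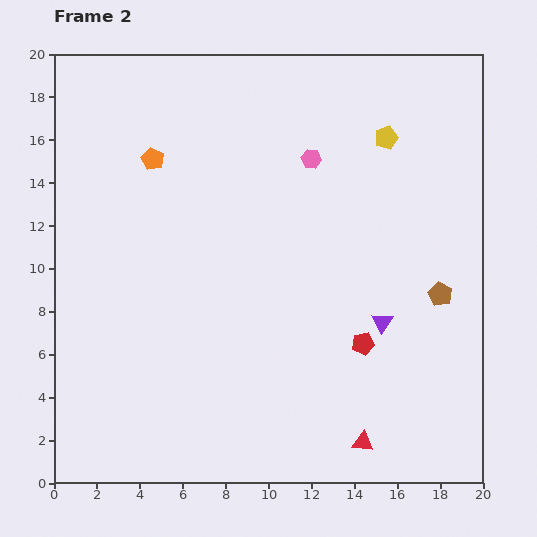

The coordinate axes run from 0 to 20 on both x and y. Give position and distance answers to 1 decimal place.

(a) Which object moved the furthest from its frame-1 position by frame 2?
the brown pentagon

(moved 5.3; next 3.9)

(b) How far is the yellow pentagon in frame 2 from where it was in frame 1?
3.6

The yellow pentagon moved from (17.6, 19.0) to (15.5, 16.1), a distance of √(2.1² + 2.9²) ≈ 3.6.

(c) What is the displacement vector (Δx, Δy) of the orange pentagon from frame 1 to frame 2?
(2.1, -2.6)

The orange pentagon was at (2.5, 17.7) in frame 1 and (4.6, 15.1) in frame 2.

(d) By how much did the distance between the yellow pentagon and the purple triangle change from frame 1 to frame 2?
-3.1

Distance in frame 1: 11.7. Distance in frame 2: 8.6.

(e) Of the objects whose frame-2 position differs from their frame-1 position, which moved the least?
the red triangle

(moved 2.2)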